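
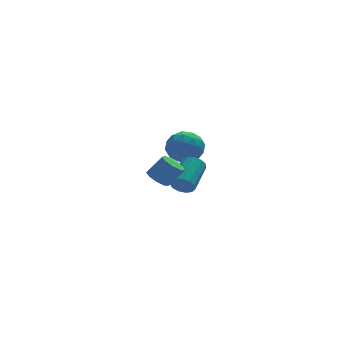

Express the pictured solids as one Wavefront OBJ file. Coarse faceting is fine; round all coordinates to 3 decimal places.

v 0.836 -3.385 2.068
v 1.329 -3.282 1.69
v 2.037 -3.352 2.594
v 1.544 -3.455 2.972
v 1.177 -2.907 1.839
v 1.885 -2.978 2.742
v 0.865 -2.756 2.095
v 1.573 -2.826 2.998
v 0.539 -2.899 2.338
v 1.247 -2.97 3.242
v 0.353 -3.269 2.456
v 1.061 -3.34 3.359
v 0.392 -3.694 2.392
v 1.1 -3.764 3.295
v 0.64 -3.973 2.176
v 1.347 -4.044 3.08
v 0.979 -3.978 1.91
v 1.686 -4.048 2.814
v 1.251 -3.705 1.718
v 1.959 -3.775 2.622
v 3.065 0.638 -0.613
v 3.316 0.245 -0.189
v 4.225 1.59 0.517
v 3.975 1.982 0.093
v 3.535 0.244 -0.468
v 4.445 1.588 0.238
v 3.605 0.367 -0.793
v 4.514 1.712 -0.087
v 3.504 0.577 -1.061
v 4.413 1.921 -0.356
v 3.263 0.805 -1.187
v 4.172 2.15 -0.481
v 2.96 0.981 -1.13
v 3.869 2.326 -0.425
v 2.69 1.047 -0.91
v 3.599 2.392 -0.204
v 2.539 0.984 -0.594
v 3.449 2.328 0.111
v 2.556 0.81 -0.285
v 3.465 2.155 0.421
v 2.734 0.582 -0.08
v 3.643 1.927 0.626
v 3.017 0.371 -0.044
v 3.927 1.716 0.662
v 4.188 3.219 1.613
v 4.706 2.569 1.022
v 2.794 2.831 0.818
v 3.312 2.181 0.227
v 3.179 1.975 1.217
v 4.04 2.214 1.708
v 3.46 3.186 0.132
v 4.321 3.425 0.623
v 4.256 2.548 0.107
v 4.082 1.8 0.777
v 3.418 3.6 1.063
v 3.244 2.852 1.733
v 4.569 2.928 1.387
v 2.931 2.472 0.453
v 2.852 2.351 1.035
v 3.157 1.969 0.687
v 4.178 2.72 1.79
v 4.482 2.338 1.443
v 3.584 1.988 1.558
v 3.018 3.062 0.397
v 3.322 2.68 0.05
v 4.343 3.431 1.153
v 4.648 3.049 0.805
v 3.916 3.412 0.282
v 4.609 2.534 0.502
v 3.79 2.306 0.035
v 3.877 2.896 -0.021
v 4.383 3.037 0.267
v 4.507 2.094 0.896
v 3.688 1.866 0.429
v 3.609 1.745 1.011
v 4.115 1.886 1.299
v 4.243 2.082 0.358
v 3.812 3.534 1.411
v 2.993 3.306 0.944
v 3.385 3.514 0.541
v 3.891 3.655 0.829
v 3.71 3.094 1.805
v 2.891 2.866 1.338
v 3.117 2.363 1.573
v 3.623 2.504 1.861
v 3.257 3.318 1.482
f 2 1 5
f 2 5 3
f 3 5 6
f 3 6 4
f 5 1 7
f 5 7 6
f 6 7 8
f 6 8 4
f 7 1 9
f 7 9 8
f 8 9 10
f 8 10 4
f 9 1 11
f 9 11 10
f 10 11 12
f 10 12 4
f 11 1 13
f 11 13 12
f 12 13 14
f 12 14 4
f 13 1 15
f 13 15 14
f 14 15 16
f 14 16 4
f 15 1 17
f 15 17 16
f 16 17 18
f 16 18 4
f 17 1 19
f 17 19 18
f 18 19 20
f 18 20 4
f 19 1 2
f 19 2 20
f 20 2 3
f 20 3 4
f 22 21 25
f 22 25 23
f 23 25 26
f 23 26 24
f 25 21 27
f 25 27 26
f 26 27 28
f 26 28 24
f 27 21 29
f 27 29 28
f 28 29 30
f 28 30 24
f 29 21 31
f 29 31 30
f 30 31 32
f 30 32 24
f 31 21 33
f 31 33 32
f 32 33 34
f 32 34 24
f 33 21 35
f 33 35 34
f 34 35 36
f 34 36 24
f 35 21 37
f 35 37 36
f 36 37 38
f 36 38 24
f 37 21 39
f 37 39 38
f 38 39 40
f 38 40 24
f 39 21 41
f 39 41 40
f 40 41 42
f 40 42 24
f 41 21 43
f 41 43 42
f 42 43 44
f 42 44 24
f 43 21 22
f 43 22 44
f 44 22 23
f 44 23 24
f 45 82 61
f 82 56 85
f 61 85 50
f 82 85 61
f 45 61 57
f 61 50 62
f 57 62 46
f 61 62 57
f 45 57 66
f 57 46 67
f 66 67 52
f 57 67 66
f 45 66 78
f 66 52 81
f 78 81 55
f 66 81 78
f 45 78 82
f 78 55 86
f 82 86 56
f 78 86 82
f 46 62 73
f 62 50 76
f 73 76 54
f 62 76 73
f 50 85 63
f 85 56 84
f 63 84 49
f 85 84 63
f 56 86 83
f 86 55 79
f 83 79 47
f 86 79 83
f 55 81 80
f 81 52 68
f 80 68 51
f 81 68 80
f 52 67 72
f 67 46 69
f 72 69 53
f 67 69 72
f 48 74 60
f 74 54 75
f 60 75 49
f 74 75 60
f 48 60 58
f 60 49 59
f 58 59 47
f 60 59 58
f 48 58 65
f 58 47 64
f 65 64 51
f 58 64 65
f 48 65 70
f 65 51 71
f 70 71 53
f 65 71 70
f 48 70 74
f 70 53 77
f 74 77 54
f 70 77 74
f 49 75 63
f 75 54 76
f 63 76 50
f 75 76 63
f 47 59 83
f 59 49 84
f 83 84 56
f 59 84 83
f 51 64 80
f 64 47 79
f 80 79 55
f 64 79 80
f 53 71 72
f 71 51 68
f 72 68 52
f 71 68 72
f 54 77 73
f 77 53 69
f 73 69 46
f 77 69 73



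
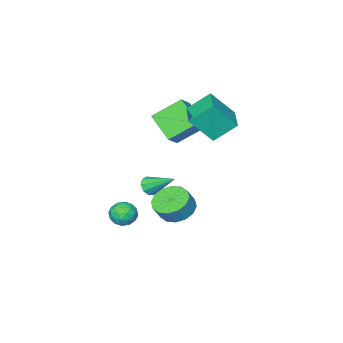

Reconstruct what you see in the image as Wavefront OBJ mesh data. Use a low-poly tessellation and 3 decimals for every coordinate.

v 3.117 3.015 -0.401
v 4.008 2.627 -0.916
v 4.574 2.676 0.026
v 3.683 3.065 0.541
v 4.044 3.193 -0.967
v 4.609 3.242 -0.025
v 3.831 3.711 -0.866
v 4.397 3.761 0.076
v 3.427 4.043 -0.641
v 3.992 4.093 0.302
v 2.94 4.1 -0.351
v 3.505 4.149 0.591
v 2.5 3.866 -0.075
v 3.066 3.915 0.867
v 2.226 3.404 0.114
v 2.792 3.453 1.056
v 2.191 2.838 0.165
v 2.756 2.887 1.107
v 2.403 2.319 0.064
v 2.969 2.369 1.006
v 2.808 1.987 -0.162
v 3.373 2.037 0.781
v 3.295 1.931 -0.451
v 3.86 1.98 0.491
v 3.734 2.165 -0.727
v 4.3 2.214 0.215
v 1.789 -1.031 -1.049
v 2.386 -1.053 -0.725
v 1.251 0.551 0.049
v 2.419 -0.781 -1.101
v 2.157 -0.626 -1.452
v 1.723 -0.661 -1.615
v 1.319 -0.869 -1.513
v 1.136 -1.153 -1.194
v 1.257 -1.38 -0.807
v 1.628 -1.444 -0.533
v 2.074 -1.315 -0.501
v -3.062 -1.399 1.792
v -4.165 -0.579 2.985
v -1.921 0.145 1.786
v -3.023 0.965 2.979
v -1.937 -2.225 3.401
v -3.039 -1.405 4.594
v -0.795 -0.681 3.395
v -1.898 0.139 4.588
v 3.159 -1.849 -4.184
v 3.609 -1.986 -3.424
v 1.951 -2.334 -3.556
v 2.401 -2.471 -2.796
v 2.249 -1.638 -3.081
v 2.996 -1.338 -3.469
v 2.564 -2.982 -3.511
v 3.311 -2.682 -3.899
v 3.242 -2.687 -3.008
v 3.047 -1.856 -2.742
v 2.513 -2.464 -4.238
v 2.318 -1.633 -3.972
v 3.491 -1.875 -3.859
v 2.069 -2.445 -3.121
v 1.98 -1.955 -3.288
v 2.245 -2.036 -2.841
v 3.13 -1.494 -3.886
v 3.394 -1.575 -3.439
v 2.595 -1.37 -3.237
v 2.166 -2.745 -3.541
v 2.43 -2.826 -3.094
v 3.315 -2.284 -4.139
v 3.58 -2.365 -3.692
v 2.965 -2.95 -3.743
v 3.539 -2.368 -3.168
v 2.828 -2.653 -2.799
v 2.924 -2.953 -3.219
v 3.364 -2.777 -3.448
v 3.424 -1.879 -3.012
v 2.714 -2.164 -2.643
v 2.625 -1.674 -2.81
v 3.064 -1.498 -3.038
v 3.208 -2.291 -2.767
v 2.846 -2.156 -4.337
v 2.136 -2.441 -3.968
v 2.496 -2.822 -3.942
v 2.935 -2.646 -4.17
v 2.732 -1.667 -4.181
v 2.021 -1.952 -3.812
v 2.196 -1.543 -3.532
v 2.636 -1.367 -3.761
v 2.352 -2.029 -4.213
v -3.789 -2.527 1.142
v -3.983 -4.313 2.267
v -2.775 -2.101 1.992
v -2.969 -3.887 3.117
v -2.311 -3.493 -0.137
v -2.505 -5.279 0.988
v -1.297 -3.067 0.713
v -1.491 -4.853 1.838
f 2 1 5
f 2 5 3
f 3 5 6
f 3 6 4
f 5 1 7
f 5 7 6
f 6 7 8
f 6 8 4
f 7 1 9
f 7 9 8
f 8 9 10
f 8 10 4
f 9 1 11
f 9 11 10
f 10 11 12
f 10 12 4
f 11 1 13
f 11 13 12
f 12 13 14
f 12 14 4
f 13 1 15
f 13 15 14
f 14 15 16
f 14 16 4
f 15 1 17
f 15 17 16
f 16 17 18
f 16 18 4
f 17 1 19
f 17 19 18
f 18 19 20
f 18 20 4
f 19 1 21
f 19 21 20
f 20 21 22
f 20 22 4
f 21 1 23
f 21 23 22
f 22 23 24
f 22 24 4
f 23 1 25
f 23 25 24
f 24 25 26
f 24 26 4
f 25 1 2
f 25 2 26
f 26 2 3
f 26 3 4
f 28 27 30
f 28 30 29
f 30 27 31
f 30 31 29
f 31 27 32
f 31 32 29
f 32 27 33
f 32 33 29
f 33 27 34
f 33 34 29
f 34 27 35
f 34 35 29
f 35 27 36
f 35 36 29
f 36 27 37
f 36 37 29
f 37 27 28
f 37 28 29
f 39 41 38
f 42 39 38
f 38 41 40
f 40 42 38
f 39 45 41
f 43 39 42
f 43 45 39
f 41 45 40
f 44 42 40
f 40 45 44
f 44 43 42
f 45 43 44
f 46 83 62
f 83 57 86
f 62 86 51
f 83 86 62
f 46 62 58
f 62 51 63
f 58 63 47
f 62 63 58
f 46 58 67
f 58 47 68
f 67 68 53
f 58 68 67
f 46 67 79
f 67 53 82
f 79 82 56
f 67 82 79
f 46 79 83
f 79 56 87
f 83 87 57
f 79 87 83
f 47 63 74
f 63 51 77
f 74 77 55
f 63 77 74
f 51 86 64
f 86 57 85
f 64 85 50
f 86 85 64
f 57 87 84
f 87 56 80
f 84 80 48
f 87 80 84
f 56 82 81
f 82 53 69
f 81 69 52
f 82 69 81
f 53 68 73
f 68 47 70
f 73 70 54
f 68 70 73
f 49 75 61
f 75 55 76
f 61 76 50
f 75 76 61
f 49 61 59
f 61 50 60
f 59 60 48
f 61 60 59
f 49 59 66
f 59 48 65
f 66 65 52
f 59 65 66
f 49 66 71
f 66 52 72
f 71 72 54
f 66 72 71
f 49 71 75
f 71 54 78
f 75 78 55
f 71 78 75
f 50 76 64
f 76 55 77
f 64 77 51
f 76 77 64
f 48 60 84
f 60 50 85
f 84 85 57
f 60 85 84
f 52 65 81
f 65 48 80
f 81 80 56
f 65 80 81
f 54 72 73
f 72 52 69
f 73 69 53
f 72 69 73
f 55 78 74
f 78 54 70
f 74 70 47
f 78 70 74
f 89 91 88
f 92 89 88
f 88 91 90
f 90 92 88
f 89 95 91
f 93 89 92
f 93 95 89
f 91 95 90
f 94 92 90
f 90 95 94
f 94 93 92
f 95 93 94



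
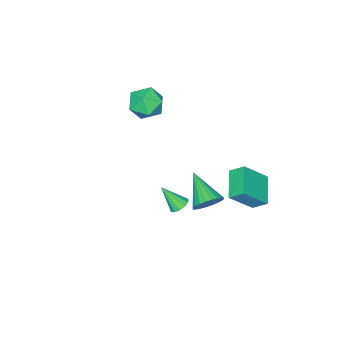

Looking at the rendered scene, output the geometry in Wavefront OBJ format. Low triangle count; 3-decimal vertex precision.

v -1.79 -1.512 2.559
v -0.842 -1.519 3.084
v -2.178 -3.081 3.236
v -1.23 -3.088 3.761
v -2.008 -2.394 4.057
v -1.768 -1.425 3.638
v -1.252 -3.175 2.682
v -1.012 -2.206 2.263
v -0.51 -2.547 3.16
v -0.977 -2.065 4.009
v -2.043 -2.535 2.311
v -2.51 -2.053 3.16
v -3.158 1.932 -1.069
v -3.451 2.674 -0.448
v -4.329 2.576 -2.391
v -4.622 3.318 -1.771
v -1.858 2.982 -1.709
v -2.151 3.724 -1.089
v -3.029 3.626 -3.032
v -3.322 4.368 -2.411
v 3.334 4.151 2.407
v 3.83 4.064 2.186
v 3.686 3.309 3.533
v 3.857 4.315 2.366
v 3.718 4.514 2.558
v 3.457 4.598 2.703
v 3.157 4.54 2.754
v 2.913 4.359 2.694
v 2.802 4.111 2.544
v 2.861 3.877 2.35
v 3.069 3.729 2.174
v 3.361 3.716 2.072
v 3.645 3.841 2.077
v 0.297 3.429 -0.268
v 0.931 2.951 -0.57
v -0.397 1.851 0.768
v 1.068 3.073 -0.294
v 1.087 3.248 -0.013
v 0.986 3.452 0.229
v 0.78 3.651 0.395
v 0.5 3.817 0.46
v 0.19 3.924 0.415
v -0.105 3.955 0.266
v -0.338 3.906 0.035
v -0.475 3.785 -0.242
v -0.494 3.609 -0.522
v -0.393 3.406 -0.764
v -0.187 3.206 -0.93
v 0.093 3.04 -0.996
v 0.404 2.934 -0.95
v 0.698 2.902 -0.801
f 1 12 6
f 1 6 2
f 1 2 8
f 1 8 11
f 1 11 12
f 2 6 10
f 6 12 5
f 12 11 3
f 11 8 7
f 8 2 9
f 4 10 5
f 4 5 3
f 4 3 7
f 4 7 9
f 4 9 10
f 5 10 6
f 3 5 12
f 7 3 11
f 9 7 8
f 10 9 2
f 14 16 13
f 17 14 13
f 13 16 15
f 15 17 13
f 14 20 16
f 18 14 17
f 18 20 14
f 16 20 15
f 19 17 15
f 15 20 19
f 19 18 17
f 20 18 19
f 22 21 24
f 22 24 23
f 24 21 25
f 24 25 23
f 25 21 26
f 25 26 23
f 26 21 27
f 26 27 23
f 27 21 28
f 27 28 23
f 28 21 29
f 28 29 23
f 29 21 30
f 29 30 23
f 30 21 31
f 30 31 23
f 31 21 32
f 31 32 23
f 32 21 33
f 32 33 23
f 33 21 22
f 33 22 23
f 35 34 37
f 35 37 36
f 37 34 38
f 37 38 36
f 38 34 39
f 38 39 36
f 39 34 40
f 39 40 36
f 40 34 41
f 40 41 36
f 41 34 42
f 41 42 36
f 42 34 43
f 42 43 36
f 43 34 44
f 43 44 36
f 44 34 45
f 44 45 36
f 45 34 46
f 45 46 36
f 46 34 47
f 46 47 36
f 47 34 48
f 47 48 36
f 48 34 49
f 48 49 36
f 49 34 50
f 49 50 36
f 50 34 51
f 50 51 36
f 51 34 35
f 51 35 36



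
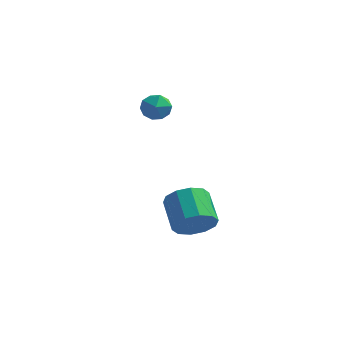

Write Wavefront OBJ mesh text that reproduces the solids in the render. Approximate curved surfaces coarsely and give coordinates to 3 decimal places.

v 0.443 0.147 1.107
v 1.043 -0.044 0.987
v 0.317 -0.656 1.753
v 0.917 -0.847 1.633
v 0.812 -0.308 1.964
v 0.89 0.188 1.565
v 0.47 -0.888 1.175
v 0.548 -0.392 0.776
v 1.06 -0.684 1.029
v 1.272 -0.325 1.517
v 0.088 -0.375 1.223
v 0.3 -0.016 1.711
v 2.941 -2.085 -2.976
v 3.422 -1.492 -3.216
v 2.679 -0.602 -2.504
v 2.199 -1.195 -2.264
v 3.055 -1.535 -3.545
v 2.313 -0.645 -2.833
v 2.645 -1.787 -3.657
v 1.903 -0.898 -2.945
v 2.348 -2.154 -3.508
v 1.606 -1.264 -2.797
v 2.278 -2.494 -3.157
v 1.535 -1.604 -2.445
v 2.461 -2.678 -2.736
v 1.718 -1.788 -2.024
v 2.827 -2.635 -2.407
v 2.085 -1.745 -1.695
v 3.237 -2.382 -2.295
v 2.495 -1.493 -1.583
v 3.534 -2.016 -2.443
v 2.792 -1.126 -1.732
v 3.605 -1.676 -2.795
v 2.862 -0.786 -2.083
f 1 12 6
f 1 6 2
f 1 2 8
f 1 8 11
f 1 11 12
f 2 6 10
f 6 12 5
f 12 11 3
f 11 8 7
f 8 2 9
f 4 10 5
f 4 5 3
f 4 3 7
f 4 7 9
f 4 9 10
f 5 10 6
f 3 5 12
f 7 3 11
f 9 7 8
f 10 9 2
f 14 13 17
f 14 17 15
f 15 17 18
f 15 18 16
f 17 13 19
f 17 19 18
f 18 19 20
f 18 20 16
f 19 13 21
f 19 21 20
f 20 21 22
f 20 22 16
f 21 13 23
f 21 23 22
f 22 23 24
f 22 24 16
f 23 13 25
f 23 25 24
f 24 25 26
f 24 26 16
f 25 13 27
f 25 27 26
f 26 27 28
f 26 28 16
f 27 13 29
f 27 29 28
f 28 29 30
f 28 30 16
f 29 13 31
f 29 31 30
f 30 31 32
f 30 32 16
f 31 13 33
f 31 33 32
f 32 33 34
f 32 34 16
f 33 13 14
f 33 14 34
f 34 14 15
f 34 15 16



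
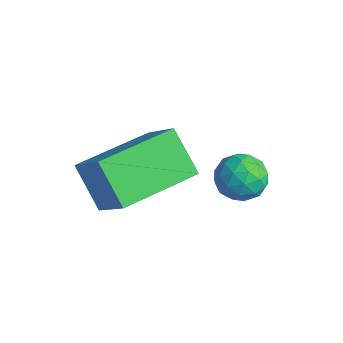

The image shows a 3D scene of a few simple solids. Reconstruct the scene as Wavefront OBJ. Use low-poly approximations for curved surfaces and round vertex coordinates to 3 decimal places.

v 1.993 3.785 -3.462
v 2.505 3.469 -3.116
v 1.275 2.991 -3.124
v 1.787 2.675 -2.778
v 1.547 3.288 -2.559
v 1.991 3.779 -2.768
v 1.789 2.681 -3.472
v 2.233 3.172 -3.681
v 2.379 2.787 -3.123
v 2.23 3.162 -2.558
v 1.55 3.298 -3.682
v 1.401 3.673 -3.117
v 2.312 3.697 -3.318
v 1.468 2.763 -2.922
v 1.327 3.123 -2.793
v 1.628 2.938 -2.589
v 2.01 3.879 -3.114
v 2.311 3.693 -2.911
v 1.748 3.587 -2.583
v 1.469 2.767 -3.329
v 1.77 2.581 -3.126
v 2.152 3.522 -3.651
v 2.453 3.337 -3.447
v 2.032 2.873 -3.657
v 2.539 3.11 -3.119
v 2.117 2.643 -2.921
v 2.118 2.647 -3.329
v 2.379 2.936 -3.451
v 2.451 3.33 -2.788
v 2.029 2.863 -2.589
v 1.888 3.224 -2.46
v 2.149 3.512 -2.583
v 2.377 2.929 -2.791
v 1.751 3.597 -3.651
v 1.329 3.13 -3.452
v 1.631 2.948 -3.657
v 1.892 3.236 -3.78
v 1.663 3.817 -3.319
v 1.241 3.35 -3.121
v 1.401 3.524 -2.789
v 1.662 3.813 -2.911
v 1.403 3.531 -3.449
v 0.594 0.077 -3.495
v -0.375 0.09 -2.556
v 0.684 2.134 -3.432
v -0.286 2.147 -2.492
v 1.706 -0.007 -2.348
v 0.736 0.006 -1.408
v 1.795 2.05 -2.284
v 0.826 2.063 -1.345
f 1 38 17
f 38 12 41
f 17 41 6
f 38 41 17
f 1 17 13
f 17 6 18
f 13 18 2
f 17 18 13
f 1 13 22
f 13 2 23
f 22 23 8
f 13 23 22
f 1 22 34
f 22 8 37
f 34 37 11
f 22 37 34
f 1 34 38
f 34 11 42
f 38 42 12
f 34 42 38
f 2 18 29
f 18 6 32
f 29 32 10
f 18 32 29
f 6 41 19
f 41 12 40
f 19 40 5
f 41 40 19
f 12 42 39
f 42 11 35
f 39 35 3
f 42 35 39
f 11 37 36
f 37 8 24
f 36 24 7
f 37 24 36
f 8 23 28
f 23 2 25
f 28 25 9
f 23 25 28
f 4 30 16
f 30 10 31
f 16 31 5
f 30 31 16
f 4 16 14
f 16 5 15
f 14 15 3
f 16 15 14
f 4 14 21
f 14 3 20
f 21 20 7
f 14 20 21
f 4 21 26
f 21 7 27
f 26 27 9
f 21 27 26
f 4 26 30
f 26 9 33
f 30 33 10
f 26 33 30
f 5 31 19
f 31 10 32
f 19 32 6
f 31 32 19
f 3 15 39
f 15 5 40
f 39 40 12
f 15 40 39
f 7 20 36
f 20 3 35
f 36 35 11
f 20 35 36
f 9 27 28
f 27 7 24
f 28 24 8
f 27 24 28
f 10 33 29
f 33 9 25
f 29 25 2
f 33 25 29
f 44 46 43
f 47 44 43
f 43 46 45
f 45 47 43
f 44 50 46
f 48 44 47
f 48 50 44
f 46 50 45
f 49 47 45
f 45 50 49
f 49 48 47
f 50 48 49



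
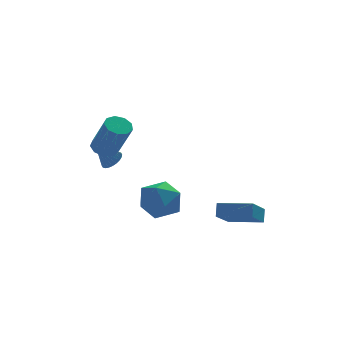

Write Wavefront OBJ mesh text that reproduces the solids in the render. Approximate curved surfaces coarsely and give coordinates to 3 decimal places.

v -3.202 1.82 -1.668
v -2.737 1.923 -1.241
v -3.838 2.72 -1.192
v -2.665 2.072 -1.428
v -2.676 2.183 -1.652
v -2.766 2.239 -1.878
v -2.923 2.23 -2.072
v -3.123 2.16 -2.204
v -3.334 2.037 -2.255
v -3.526 1.882 -2.217
v -3.668 1.717 -2.095
v -3.739 1.568 -1.908
v -3.729 1.457 -1.684
v -3.639 1.401 -1.458
v -3.482 1.409 -1.264
v -3.282 1.48 -1.131
v -3.071 1.603 -1.08
v -2.879 1.758 -1.119
v -1.018 -0.941 -2.147
v -0.341 -0.969 -3.161
v -2.399 -2.031 -3.039
v -1.722 -2.059 -4.053
v -1.354 -2.659 -3.057
v -0.5 -1.985 -2.506
v -2.24 -1.015 -3.694
v -1.386 -0.341 -3.143
v -1.096 -1.014 -4.117
v -0.548 -2.031 -3.724
v -2.192 -0.969 -2.476
v -1.644 -1.986 -2.083
v 1.836 -1.876 -4.644
v 0.942 -3.338 -3.575
v 1.966 -1.457 -3.963
v 1.071 -2.919 -2.894
v 3.389 -2.681 -4.446
v 2.494 -4.143 -3.377
v 3.518 -2.262 -3.765
v 2.624 -3.724 -2.696
v -3.774 0.253 -0.164
v -3.111 0.53 -0.205
v -2.563 -0.516 1.603
v -3.226 -0.793 1.644
v -3.402 0.829 0.056
v -2.854 -0.217 1.865
v -3.867 0.858 0.214
v -3.319 -0.188 2.023
v -4.289 0.605 0.195
v -3.741 -0.441 2.004
v -4.47 0.187 0.008
v -3.922 -0.859 1.817
v -4.325 -0.2 -0.26
v -3.777 -1.247 1.549
v -3.922 -0.375 -0.483
v -3.374 -1.422 1.326
v -3.45 -0.256 -0.557
v -2.902 -1.302 1.252
v -3.13 0.101 -0.447
v -2.582 -0.945 1.361
f 2 1 4
f 2 4 3
f 4 1 5
f 4 5 3
f 5 1 6
f 5 6 3
f 6 1 7
f 6 7 3
f 7 1 8
f 7 8 3
f 8 1 9
f 8 9 3
f 9 1 10
f 9 10 3
f 10 1 11
f 10 11 3
f 11 1 12
f 11 12 3
f 12 1 13
f 12 13 3
f 13 1 14
f 13 14 3
f 14 1 15
f 14 15 3
f 15 1 16
f 15 16 3
f 16 1 17
f 16 17 3
f 17 1 18
f 17 18 3
f 18 1 2
f 18 2 3
f 19 30 24
f 19 24 20
f 19 20 26
f 19 26 29
f 19 29 30
f 20 24 28
f 24 30 23
f 30 29 21
f 29 26 25
f 26 20 27
f 22 28 23
f 22 23 21
f 22 21 25
f 22 25 27
f 22 27 28
f 23 28 24
f 21 23 30
f 25 21 29
f 27 25 26
f 28 27 20
f 32 34 31
f 35 32 31
f 31 34 33
f 33 35 31
f 32 38 34
f 36 32 35
f 36 38 32
f 34 38 33
f 37 35 33
f 33 38 37
f 37 36 35
f 38 36 37
f 40 39 43
f 40 43 41
f 41 43 44
f 41 44 42
f 43 39 45
f 43 45 44
f 44 45 46
f 44 46 42
f 45 39 47
f 45 47 46
f 46 47 48
f 46 48 42
f 47 39 49
f 47 49 48
f 48 49 50
f 48 50 42
f 49 39 51
f 49 51 50
f 50 51 52
f 50 52 42
f 51 39 53
f 51 53 52
f 52 53 54
f 52 54 42
f 53 39 55
f 53 55 54
f 54 55 56
f 54 56 42
f 55 39 57
f 55 57 56
f 56 57 58
f 56 58 42
f 57 39 40
f 57 40 58
f 58 40 41
f 58 41 42



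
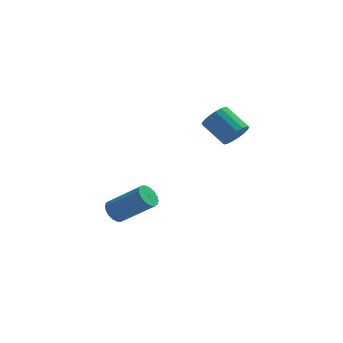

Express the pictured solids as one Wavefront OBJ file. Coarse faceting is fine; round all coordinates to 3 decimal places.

v 2.422 -4.235 1.954
v 2.9 -3.968 2.286
v 2.056 -3.318 2.978
v 1.578 -3.585 2.646
v 2.856 -3.776 2.052
v 2.013 -3.125 2.744
v 2.713 -3.688 1.795
v 1.87 -3.038 2.487
v 2.504 -3.726 1.575
v 1.66 -3.075 2.267
v 2.275 -3.88 1.442
v 1.432 -3.23 2.134
v 2.08 -4.116 1.426
v 1.237 -3.466 2.118
v 1.964 -4.379 1.531
v 1.12 -3.729 2.223
v 1.952 -4.609 1.733
v 1.108 -3.959 2.425
v 2.048 -4.754 1.985
v 1.204 -4.103 2.677
v 2.229 -4.779 2.231
v 1.386 -4.129 2.923
v 2.455 -4.68 2.413
v 1.612 -4.03 3.105
v 2.673 -4.479 2.49
v 1.83 -3.829 3.182
v 2.833 -4.222 2.444
v 1.99 -3.572 3.136
v -2.275 -3.564 -2.799
v -1.912 -3.385 -3.187
v -0.563 -3.696 -2.068
v -0.925 -3.876 -1.681
v -1.967 -3.177 -3.062
v -0.618 -3.488 -1.943
v -2.084 -3.045 -2.885
v -0.734 -3.356 -1.767
v -2.238 -3.016 -2.691
v -0.888 -3.327 -1.573
v -2.399 -3.096 -2.519
v -1.05 -3.407 -1.4
v -2.536 -3.268 -2.402
v -1.186 -3.58 -1.283
v -2.621 -3.5 -2.364
v -1.271 -3.811 -1.245
v -2.637 -3.744 -2.412
v -1.288 -4.055 -1.293
v -2.582 -3.952 -2.537
v -1.233 -4.263 -1.418
v -2.466 -4.084 -2.713
v -1.116 -4.395 -1.595
v -2.312 -4.113 -2.907
v -0.962 -4.424 -1.789
v -2.15 -4.033 -3.08
v -0.801 -4.344 -1.961
v -2.014 -3.86 -3.197
v -0.664 -4.172 -2.078
v -1.929 -3.629 -3.235
v -0.579 -3.94 -2.116
f 2 1 5
f 2 5 3
f 3 5 6
f 3 6 4
f 5 1 7
f 5 7 6
f 6 7 8
f 6 8 4
f 7 1 9
f 7 9 8
f 8 9 10
f 8 10 4
f 9 1 11
f 9 11 10
f 10 11 12
f 10 12 4
f 11 1 13
f 11 13 12
f 12 13 14
f 12 14 4
f 13 1 15
f 13 15 14
f 14 15 16
f 14 16 4
f 15 1 17
f 15 17 16
f 16 17 18
f 16 18 4
f 17 1 19
f 17 19 18
f 18 19 20
f 18 20 4
f 19 1 21
f 19 21 20
f 20 21 22
f 20 22 4
f 21 1 23
f 21 23 22
f 22 23 24
f 22 24 4
f 23 1 25
f 23 25 24
f 24 25 26
f 24 26 4
f 25 1 27
f 25 27 26
f 26 27 28
f 26 28 4
f 27 1 2
f 27 2 28
f 28 2 3
f 28 3 4
f 30 29 33
f 30 33 31
f 31 33 34
f 31 34 32
f 33 29 35
f 33 35 34
f 34 35 36
f 34 36 32
f 35 29 37
f 35 37 36
f 36 37 38
f 36 38 32
f 37 29 39
f 37 39 38
f 38 39 40
f 38 40 32
f 39 29 41
f 39 41 40
f 40 41 42
f 40 42 32
f 41 29 43
f 41 43 42
f 42 43 44
f 42 44 32
f 43 29 45
f 43 45 44
f 44 45 46
f 44 46 32
f 45 29 47
f 45 47 46
f 46 47 48
f 46 48 32
f 47 29 49
f 47 49 48
f 48 49 50
f 48 50 32
f 49 29 51
f 49 51 50
f 50 51 52
f 50 52 32
f 51 29 53
f 51 53 52
f 52 53 54
f 52 54 32
f 53 29 55
f 53 55 54
f 54 55 56
f 54 56 32
f 55 29 57
f 55 57 56
f 56 57 58
f 56 58 32
f 57 29 30
f 57 30 58
f 58 30 31
f 58 31 32



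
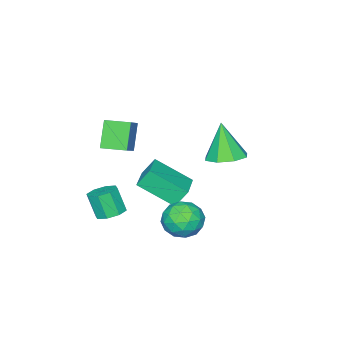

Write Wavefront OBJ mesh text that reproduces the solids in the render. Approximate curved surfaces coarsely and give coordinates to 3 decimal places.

v -2.662 2.717 2.959
v -1.723 2.936 3.185
v -2.978 2.163 4.801
v -2.19 3.525 3.282
v -2.933 3.64 3.19
v -3.517 3.215 2.962
v -3.601 2.498 2.732
v -3.134 1.909 2.635
v -2.391 1.793 2.728
v -1.807 2.218 2.956
v -1.582 -3.265 1.588
v -2.351 -3.667 2.897
v -2.131 -2.153 1.608
v -2.9 -2.555 2.917
v -0.5 -2.745 2.383
v -1.269 -3.147 3.692
v -1.049 -1.633 2.403
v -1.818 -2.035 3.712
v -4.581 -1.448 -2.374
v -3.825 -3.114 -1.225
v -5.043 -1.032 -1.467
v -4.288 -2.698 -0.318
v -3.132 -0.562 -2.042
v -2.377 -2.228 -0.893
v -3.595 -0.146 -1.135
v -2.839 -1.812 0.014
v -1.106 -2.689 -2.36
v -0.438 -2.345 -2.191
v -0.466 -2.908 -0.931
v -1.134 -3.251 -1.1
v -0.904 -2.012 -2.053
v -0.932 -2.575 -0.793
v -1.488 -2.075 -2.094
v -1.517 -2.638 -0.835
v -1.848 -2.498 -2.292
v -1.877 -3.061 -1.032
v -1.774 -3.032 -2.529
v -1.802 -3.595 -1.269
v -1.308 -3.365 -2.667
v -1.336 -3.928 -1.407
v -0.723 -3.302 -2.625
v -0.752 -3.865 -1.366
v -0.363 -2.879 -2.428
v -0.392 -3.442 -1.168
v -2.326 1.37 -1.948
v -1.784 2.137 -1.453
v -1.376 0.183 -1.147
v -0.834 0.95 -0.652
v -1.853 0.776 -0.406
v -2.44 1.51 -0.902
v -0.72 0.81 -1.698
v -1.307 1.544 -2.194
v -0.792 1.791 -1.299
v -1.492 1.77 -0.5
v -1.668 0.55 -2.1
v -2.368 0.529 -1.301
v -2.138 1.858 -1.771
v -1.022 0.462 -0.829
v -1.621 0.36 -0.685
v -1.302 0.811 -0.394
v -2.524 1.489 -1.447
v -2.205 1.94 -1.156
v -2.246 1.14 -0.541
v -0.955 0.38 -1.444
v -0.636 0.831 -1.153
v -1.858 1.509 -2.206
v -1.539 1.96 -1.915
v -0.914 1.18 -2.059
v -1.236 2.106 -1.389
v -0.678 1.408 -0.918
v -0.611 1.325 -1.533
v -0.956 1.757 -1.824
v -1.648 2.093 -0.92
v -1.09 1.395 -0.449
v -1.688 1.293 -0.305
v -2.033 1.724 -0.596
v -1.065 1.89 -0.829
v -2.07 0.925 -2.151
v -1.512 0.227 -1.68
v -1.127 0.596 -2.004
v -1.472 1.027 -2.295
v -2.482 0.912 -1.682
v -1.924 0.214 -1.211
v -2.204 0.563 -0.776
v -2.549 0.995 -1.067
v -2.095 0.43 -1.771
f 2 1 4
f 2 4 3
f 4 1 5
f 4 5 3
f 5 1 6
f 5 6 3
f 6 1 7
f 6 7 3
f 7 1 8
f 7 8 3
f 8 1 9
f 8 9 3
f 9 1 10
f 9 10 3
f 10 1 2
f 10 2 3
f 12 14 11
f 15 12 11
f 11 14 13
f 13 15 11
f 12 18 14
f 16 12 15
f 16 18 12
f 14 18 13
f 17 15 13
f 13 18 17
f 17 16 15
f 18 16 17
f 20 22 19
f 23 20 19
f 19 22 21
f 21 23 19
f 20 26 22
f 24 20 23
f 24 26 20
f 22 26 21
f 25 23 21
f 21 26 25
f 25 24 23
f 26 24 25
f 28 27 31
f 28 31 29
f 29 31 32
f 29 32 30
f 31 27 33
f 31 33 32
f 32 33 34
f 32 34 30
f 33 27 35
f 33 35 34
f 34 35 36
f 34 36 30
f 35 27 37
f 35 37 36
f 36 37 38
f 36 38 30
f 37 27 39
f 37 39 38
f 38 39 40
f 38 40 30
f 39 27 41
f 39 41 40
f 40 41 42
f 40 42 30
f 41 27 43
f 41 43 42
f 42 43 44
f 42 44 30
f 43 27 28
f 43 28 44
f 44 28 29
f 44 29 30
f 45 82 61
f 82 56 85
f 61 85 50
f 82 85 61
f 45 61 57
f 61 50 62
f 57 62 46
f 61 62 57
f 45 57 66
f 57 46 67
f 66 67 52
f 57 67 66
f 45 66 78
f 66 52 81
f 78 81 55
f 66 81 78
f 45 78 82
f 78 55 86
f 82 86 56
f 78 86 82
f 46 62 73
f 62 50 76
f 73 76 54
f 62 76 73
f 50 85 63
f 85 56 84
f 63 84 49
f 85 84 63
f 56 86 83
f 86 55 79
f 83 79 47
f 86 79 83
f 55 81 80
f 81 52 68
f 80 68 51
f 81 68 80
f 52 67 72
f 67 46 69
f 72 69 53
f 67 69 72
f 48 74 60
f 74 54 75
f 60 75 49
f 74 75 60
f 48 60 58
f 60 49 59
f 58 59 47
f 60 59 58
f 48 58 65
f 58 47 64
f 65 64 51
f 58 64 65
f 48 65 70
f 65 51 71
f 70 71 53
f 65 71 70
f 48 70 74
f 70 53 77
f 74 77 54
f 70 77 74
f 49 75 63
f 75 54 76
f 63 76 50
f 75 76 63
f 47 59 83
f 59 49 84
f 83 84 56
f 59 84 83
f 51 64 80
f 64 47 79
f 80 79 55
f 64 79 80
f 53 71 72
f 71 51 68
f 72 68 52
f 71 68 72
f 54 77 73
f 77 53 69
f 73 69 46
f 77 69 73



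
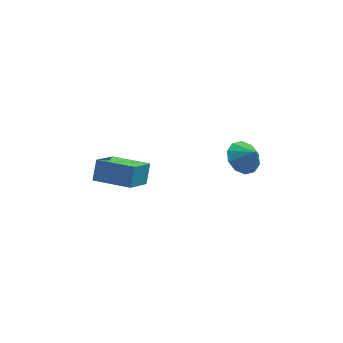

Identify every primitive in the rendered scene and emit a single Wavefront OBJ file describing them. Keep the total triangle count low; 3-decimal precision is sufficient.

v -3.464 -2.739 0.967
v -3.255 -2.087 1.802
v -2.713 -1.562 -0.138
v -2.504 -0.911 0.698
v -1.816 -3.569 1.202
v -1.607 -2.918 2.038
v -1.065 -2.393 0.098
v -0.856 -1.741 0.933
v 3.291 -2.241 1.631
v 4.023 -1.805 1.374
v 3.809 -2.639 2.429
v 3.743 -1.479 1.718
v 3.29 -1.445 2.029
v 2.838 -1.715 2.188
v 2.559 -2.186 2.134
v 2.56 -2.678 1.888
v 2.84 -3.003 1.545
v 3.293 -3.038 1.234
v 3.745 -2.768 1.075
v 4.024 -2.297 1.129
f 2 4 1
f 5 2 1
f 1 4 3
f 3 5 1
f 2 8 4
f 6 2 5
f 6 8 2
f 4 8 3
f 7 5 3
f 3 8 7
f 7 6 5
f 8 6 7
f 10 9 12
f 10 12 11
f 12 9 13
f 12 13 11
f 13 9 14
f 13 14 11
f 14 9 15
f 14 15 11
f 15 9 16
f 15 16 11
f 16 9 17
f 16 17 11
f 17 9 18
f 17 18 11
f 18 9 19
f 18 19 11
f 19 9 20
f 19 20 11
f 20 9 10
f 20 10 11



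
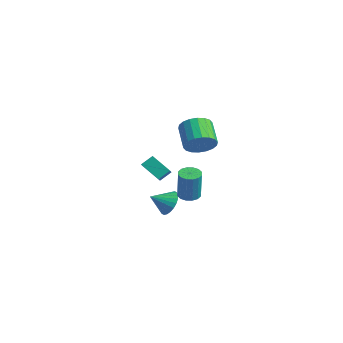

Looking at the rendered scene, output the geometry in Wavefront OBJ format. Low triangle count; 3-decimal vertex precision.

v -0.569 -3.159 -3.942
v 0.106 -2.999 -3.353
v -0.891 -4.241 -3.278
v -0.163 -2.824 -3.199
v -0.493 -2.701 -3.159
v -0.835 -2.648 -3.237
v -1.137 -2.672 -3.423
v -1.352 -2.77 -3.688
v -1.448 -2.928 -3.992
v -1.41 -3.12 -4.288
v -1.244 -3.319 -4.531
v -0.975 -3.493 -4.684
v -0.645 -3.616 -4.725
v -0.303 -3.67 -4.646
v -0.001 -3.645 -4.46
v 0.214 -3.547 -4.195
v 0.31 -3.39 -3.892
v 0.272 -3.197 -3.596
v 2.195 -3.533 -1.943
v 2.672 -3.066 -1.999
v 3.081 -3.259 -0.112
v 2.605 -3.727 -0.057
v 2.383 -2.891 -1.918
v 2.793 -3.084 -0.032
v 2.044 -2.888 -1.844
v 2.454 -3.082 0.042
v 1.746 -3.058 -1.797
v 2.156 -3.252 0.09
v 1.568 -3.356 -1.789
v 1.978 -3.549 0.098
v 1.558 -3.701 -1.822
v 1.968 -3.894 0.064
v 1.719 -4.001 -1.888
v 2.128 -4.194 -0.001
v 2.007 -4.176 -1.968
v 2.417 -4.369 -0.082
v 2.346 -4.178 -2.042
v 2.756 -4.372 -0.156
v 2.644 -4.008 -2.09
v 3.054 -4.202 -0.203
v 2.822 -3.711 -2.098
v 3.232 -3.904 -0.211
v 2.832 -3.366 -2.064
v 3.242 -3.559 -0.178
v -1.263 -3.364 -2.361
v -2.281 -3.903 -1.48
v -1.167 -2.663 -1.821
v -2.185 -3.202 -0.94
v -0.355 -3.998 -1.7
v -1.373 -4.537 -0.819
v -0.259 -3.297 -1.16
v -1.277 -3.836 -0.279
v 4.303 -4.113 2.906
v 4.867 -3.896 3.627
v 3.58 -3.431 4.494
v 3.017 -3.647 3.774
v 4.851 -3.538 3.41
v 3.564 -3.073 4.278
v 4.726 -3.294 3.094
v 3.439 -2.829 3.962
v 4.517 -3.212 2.741
v 3.231 -2.747 3.608
v 4.266 -3.309 2.42
v 2.98 -2.844 3.288
v 4.023 -3.564 2.196
v 2.736 -3.099 3.063
v 3.835 -3.929 2.113
v 2.548 -3.463 2.98
v 3.74 -4.329 2.186
v 2.453 -3.864 3.053
v 3.756 -4.687 2.402
v 2.469 -4.222 3.27
v 3.881 -4.931 2.718
v 2.594 -4.466 3.586
v 4.089 -5.013 3.072
v 2.803 -4.548 3.939
v 4.34 -4.916 3.392
v 3.054 -4.451 4.26
v 4.584 -4.661 3.617
v 3.297 -4.196 4.484
v 4.772 -4.297 3.7
v 3.485 -3.831 4.567
f 2 1 4
f 2 4 3
f 4 1 5
f 4 5 3
f 5 1 6
f 5 6 3
f 6 1 7
f 6 7 3
f 7 1 8
f 7 8 3
f 8 1 9
f 8 9 3
f 9 1 10
f 9 10 3
f 10 1 11
f 10 11 3
f 11 1 12
f 11 12 3
f 12 1 13
f 12 13 3
f 13 1 14
f 13 14 3
f 14 1 15
f 14 15 3
f 15 1 16
f 15 16 3
f 16 1 17
f 16 17 3
f 17 1 18
f 17 18 3
f 18 1 2
f 18 2 3
f 20 19 23
f 20 23 21
f 21 23 24
f 21 24 22
f 23 19 25
f 23 25 24
f 24 25 26
f 24 26 22
f 25 19 27
f 25 27 26
f 26 27 28
f 26 28 22
f 27 19 29
f 27 29 28
f 28 29 30
f 28 30 22
f 29 19 31
f 29 31 30
f 30 31 32
f 30 32 22
f 31 19 33
f 31 33 32
f 32 33 34
f 32 34 22
f 33 19 35
f 33 35 34
f 34 35 36
f 34 36 22
f 35 19 37
f 35 37 36
f 36 37 38
f 36 38 22
f 37 19 39
f 37 39 38
f 38 39 40
f 38 40 22
f 39 19 41
f 39 41 40
f 40 41 42
f 40 42 22
f 41 19 43
f 41 43 42
f 42 43 44
f 42 44 22
f 43 19 20
f 43 20 44
f 44 20 21
f 44 21 22
f 46 48 45
f 49 46 45
f 45 48 47
f 47 49 45
f 46 52 48
f 50 46 49
f 50 52 46
f 48 52 47
f 51 49 47
f 47 52 51
f 51 50 49
f 52 50 51
f 54 53 57
f 54 57 55
f 55 57 58
f 55 58 56
f 57 53 59
f 57 59 58
f 58 59 60
f 58 60 56
f 59 53 61
f 59 61 60
f 60 61 62
f 60 62 56
f 61 53 63
f 61 63 62
f 62 63 64
f 62 64 56
f 63 53 65
f 63 65 64
f 64 65 66
f 64 66 56
f 65 53 67
f 65 67 66
f 66 67 68
f 66 68 56
f 67 53 69
f 67 69 68
f 68 69 70
f 68 70 56
f 69 53 71
f 69 71 70
f 70 71 72
f 70 72 56
f 71 53 73
f 71 73 72
f 72 73 74
f 72 74 56
f 73 53 75
f 73 75 74
f 74 75 76
f 74 76 56
f 75 53 77
f 75 77 76
f 76 77 78
f 76 78 56
f 77 53 79
f 77 79 78
f 78 79 80
f 78 80 56
f 79 53 81
f 79 81 80
f 80 81 82
f 80 82 56
f 81 53 54
f 81 54 82
f 82 54 55
f 82 55 56



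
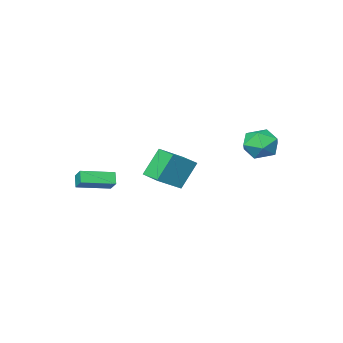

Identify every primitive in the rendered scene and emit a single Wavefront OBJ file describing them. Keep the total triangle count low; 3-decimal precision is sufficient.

v 1.184 -3.051 -4.383
v 0.919 -3.55 -3.735
v 1.304 -2.297 -3.752
v 1.039 -2.797 -3.104
v 3.061 -3.623 -4.056
v 2.796 -4.123 -3.408
v 3.181 -2.87 -3.425
v 2.916 -3.369 -2.777
v -3.161 -4.049 -5.178
v -4.212 -4.01 -3.43
v -3.19 -2.66 -5.227
v -4.241 -2.621 -3.479
v -1.499 -3.979 -4.181
v -2.55 -3.94 -2.433
v -1.528 -2.59 -4.23
v -2.579 -2.551 -2.482
v -4.811 3.962 -0.057
v -4.111 4.697 -0.543
v -3.389 3.083 0.663
v -2.689 3.818 0.177
v -3.356 4.149 1.021
v -4.235 4.692 0.575
v -3.265 3.088 -0.455
v -4.144 3.631 -0.901
v -3.155 4.157 -0.789
v -3.212 4.813 0.123
v -4.288 2.967 -0.003
v -4.345 3.623 0.909
f 2 4 1
f 5 2 1
f 1 4 3
f 3 5 1
f 2 8 4
f 6 2 5
f 6 8 2
f 4 8 3
f 7 5 3
f 3 8 7
f 7 6 5
f 8 6 7
f 10 12 9
f 13 10 9
f 9 12 11
f 11 13 9
f 10 16 12
f 14 10 13
f 14 16 10
f 12 16 11
f 15 13 11
f 11 16 15
f 15 14 13
f 16 14 15
f 17 28 22
f 17 22 18
f 17 18 24
f 17 24 27
f 17 27 28
f 18 22 26
f 22 28 21
f 28 27 19
f 27 24 23
f 24 18 25
f 20 26 21
f 20 21 19
f 20 19 23
f 20 23 25
f 20 25 26
f 21 26 22
f 19 21 28
f 23 19 27
f 25 23 24
f 26 25 18



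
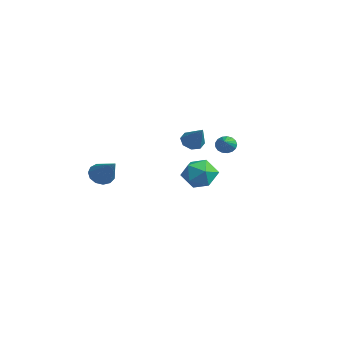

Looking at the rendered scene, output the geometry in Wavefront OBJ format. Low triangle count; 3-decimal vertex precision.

v -2.984 -1.425 -1.896
v -2.619 -1.143 -2.396
v -1.476 -1.335 -0.744
v -2.782 -0.854 -2.205
v -3.009 -0.746 -1.916
v -3.228 -0.853 -1.621
v -3.37 -1.142 -1.413
v -3.389 -1.521 -1.358
v -3.28 -1.869 -1.474
v -3.076 -2.076 -1.724
v -2.844 -2.077 -2.029
v -2.656 -1.87 -2.291
v -2.572 -1.522 -2.428
v 2.209 2.562 1.066
v 2.509 2.736 0.706
v 3.291 1.958 1.674
v 2.512 2.909 0.871
v 2.446 3.002 1.081
v 2.326 2.994 1.288
v 2.179 2.888 1.444
v 2.039 2.707 1.513
v 1.938 2.492 1.48
v 1.899 2.294 1.352
v 1.931 2.157 1.158
v 2.027 2.113 0.944
v 2.165 2.171 0.757
v 2.313 2.32 0.641
v 2.437 2.523 0.623
v -0.829 2.291 0.417
v -0.442 2.514 0.002
v 0.229 2.329 1.423
v -0.672 2.85 0.231
v -0.994 2.858 0.569
v -1.219 2.533 0.818
v -1.215 2.067 0.833
v -0.985 1.731 0.604
v -0.664 1.723 0.265
v -0.439 2.048 0.016
v -4.503 4.057 -3.322
v -3.717 4.636 -3.578
v -3.583 3.304 -2.202
v -2.797 3.883 -2.458
v -3.592 4.29 -1.987
v -4.16 4.755 -2.679
v -3.14 3.185 -3.101
v -3.708 3.65 -3.793
v -2.874 4.097 -3.441
v -3.154 4.78 -2.752
v -4.146 3.16 -3.028
v -4.426 3.843 -2.339
f 2 1 4
f 2 4 3
f 4 1 5
f 4 5 3
f 5 1 6
f 5 6 3
f 6 1 7
f 6 7 3
f 7 1 8
f 7 8 3
f 8 1 9
f 8 9 3
f 9 1 10
f 9 10 3
f 10 1 11
f 10 11 3
f 11 1 12
f 11 12 3
f 12 1 13
f 12 13 3
f 13 1 2
f 13 2 3
f 15 14 17
f 15 17 16
f 17 14 18
f 17 18 16
f 18 14 19
f 18 19 16
f 19 14 20
f 19 20 16
f 20 14 21
f 20 21 16
f 21 14 22
f 21 22 16
f 22 14 23
f 22 23 16
f 23 14 24
f 23 24 16
f 24 14 25
f 24 25 16
f 25 14 26
f 25 26 16
f 26 14 27
f 26 27 16
f 27 14 28
f 27 28 16
f 28 14 15
f 28 15 16
f 30 29 32
f 30 32 31
f 32 29 33
f 32 33 31
f 33 29 34
f 33 34 31
f 34 29 35
f 34 35 31
f 35 29 36
f 35 36 31
f 36 29 37
f 36 37 31
f 37 29 38
f 37 38 31
f 38 29 30
f 38 30 31
f 39 50 44
f 39 44 40
f 39 40 46
f 39 46 49
f 39 49 50
f 40 44 48
f 44 50 43
f 50 49 41
f 49 46 45
f 46 40 47
f 42 48 43
f 42 43 41
f 42 41 45
f 42 45 47
f 42 47 48
f 43 48 44
f 41 43 50
f 45 41 49
f 47 45 46
f 48 47 40



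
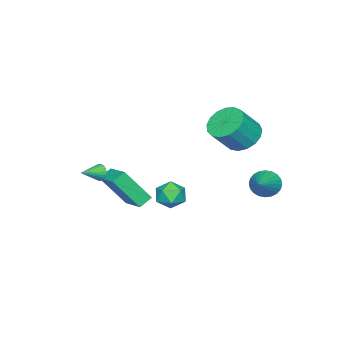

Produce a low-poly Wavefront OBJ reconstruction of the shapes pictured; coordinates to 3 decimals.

v 3.084 -3.232 0.618
v 3.294 -3.06 0.198
v 4.096 -3.628 0.962
v 3.314 -2.906 0.317
v 3.299 -2.802 0.481
v 3.251 -2.763 0.666
v 3.178 -2.796 0.844
v 3.09 -2.895 0.987
v 3.002 -3.046 1.074
v 2.926 -3.224 1.092
v 2.874 -3.404 1.038
v 2.854 -3.558 0.919
v 2.869 -3.662 0.755
v 2.917 -3.701 0.57
v 2.99 -3.668 0.392
v 3.078 -3.569 0.248
v 3.166 -3.418 0.161
v 3.242 -3.24 0.144
v -0.688 -1.068 -1.878
v -0.186 -1.795 -1.854
v -1.414 -1.605 -2.986
v -0.912 -2.332 -2.962
v -1.487 -2.17 -2.311
v -1.038 -1.838 -1.627
v -0.562 -1.562 -3.213
v -0.113 -1.23 -2.529
v -0.108 -2.1 -2.68
v -0.681 -2.476 -2.122
v -0.919 -0.924 -2.718
v -1.492 -1.3 -2.16
v -2.388 2.67 -1.121
v -1.953 2.257 -1.665
v -0.672 3.21 -0.159
v -1.967 2.542 -1.801
v -2.045 2.847 -1.833
v -2.175 3.125 -1.756
v -2.338 3.333 -1.583
v -2.508 3.441 -1.34
v -2.66 3.431 -1.063
v -2.77 3.306 -0.795
v -2.823 3.083 -0.576
v -2.809 2.798 -0.441
v -2.732 2.494 -0.409
v -2.602 2.216 -0.485
v -2.439 2.007 -0.658
v -2.269 1.9 -0.902
v -2.117 1.909 -1.178
v -2.006 2.035 -1.447
v 0.611 -3.387 -2.798
v 1.262 -4.501 -1.041
v -0.057 -3.138 -2.393
v 0.594 -4.252 -0.636
v 1.426 -2.068 -2.264
v 2.077 -3.182 -0.507
v 0.758 -1.819 -1.859
v 1.409 -2.933 -0.102
v -1.374 1.98 2.474
v -0.65 1.698 1.798
v 0.338 1.237 3.05
v -0.386 1.52 3.726
v -0.547 2.171 1.891
v 0.442 1.71 3.142
v -0.634 2.6 2.117
v 0.355 2.14 3.368
v -0.89 2.888 2.425
v 0.099 2.427 3.677
v -1.257 2.967 2.745
v -0.268 2.507 3.996
v -1.651 2.821 3.002
v -0.662 2.36 4.253
v -1.981 2.482 3.139
v -0.993 2.021 4.39
v -2.173 2.028 3.123
v -1.184 1.567 4.374
v -2.182 1.563 2.959
v -1.193 1.102 4.21
v -2.006 1.194 2.684
v -1.017 0.733 3.935
v -1.685 1.005 2.36
v -0.696 0.544 3.612
v -1.293 1.039 2.063
v -0.304 0.579 3.315
v -0.92 1.289 1.861
v 0.069 0.829 3.112
f 2 1 4
f 2 4 3
f 4 1 5
f 4 5 3
f 5 1 6
f 5 6 3
f 6 1 7
f 6 7 3
f 7 1 8
f 7 8 3
f 8 1 9
f 8 9 3
f 9 1 10
f 9 10 3
f 10 1 11
f 10 11 3
f 11 1 12
f 11 12 3
f 12 1 13
f 12 13 3
f 13 1 14
f 13 14 3
f 14 1 15
f 14 15 3
f 15 1 16
f 15 16 3
f 16 1 17
f 16 17 3
f 17 1 18
f 17 18 3
f 18 1 2
f 18 2 3
f 19 30 24
f 19 24 20
f 19 20 26
f 19 26 29
f 19 29 30
f 20 24 28
f 24 30 23
f 30 29 21
f 29 26 25
f 26 20 27
f 22 28 23
f 22 23 21
f 22 21 25
f 22 25 27
f 22 27 28
f 23 28 24
f 21 23 30
f 25 21 29
f 27 25 26
f 28 27 20
f 32 31 34
f 32 34 33
f 34 31 35
f 34 35 33
f 35 31 36
f 35 36 33
f 36 31 37
f 36 37 33
f 37 31 38
f 37 38 33
f 38 31 39
f 38 39 33
f 39 31 40
f 39 40 33
f 40 31 41
f 40 41 33
f 41 31 42
f 41 42 33
f 42 31 43
f 42 43 33
f 43 31 44
f 43 44 33
f 44 31 45
f 44 45 33
f 45 31 46
f 45 46 33
f 46 31 47
f 46 47 33
f 47 31 48
f 47 48 33
f 48 31 32
f 48 32 33
f 50 52 49
f 53 50 49
f 49 52 51
f 51 53 49
f 50 56 52
f 54 50 53
f 54 56 50
f 52 56 51
f 55 53 51
f 51 56 55
f 55 54 53
f 56 54 55
f 58 57 61
f 58 61 59
f 59 61 62
f 59 62 60
f 61 57 63
f 61 63 62
f 62 63 64
f 62 64 60
f 63 57 65
f 63 65 64
f 64 65 66
f 64 66 60
f 65 57 67
f 65 67 66
f 66 67 68
f 66 68 60
f 67 57 69
f 67 69 68
f 68 69 70
f 68 70 60
f 69 57 71
f 69 71 70
f 70 71 72
f 70 72 60
f 71 57 73
f 71 73 72
f 72 73 74
f 72 74 60
f 73 57 75
f 73 75 74
f 74 75 76
f 74 76 60
f 75 57 77
f 75 77 76
f 76 77 78
f 76 78 60
f 77 57 79
f 77 79 78
f 78 79 80
f 78 80 60
f 79 57 81
f 79 81 80
f 80 81 82
f 80 82 60
f 81 57 83
f 81 83 82
f 82 83 84
f 82 84 60
f 83 57 58
f 83 58 84
f 84 58 59
f 84 59 60



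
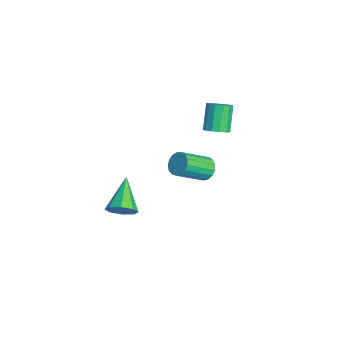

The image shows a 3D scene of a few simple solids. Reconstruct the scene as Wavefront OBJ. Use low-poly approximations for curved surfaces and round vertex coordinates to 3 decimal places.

v -1.711 0.919 0.99
v -1.239 1.282 1.224
v -2.077 1.585 2.443
v -2.549 1.221 2.21
v -1.448 1.501 1.027
v -2.286 1.804 2.246
v -1.74 1.534 0.818
v -2.578 1.837 2.037
v -2.023 1.372 0.664
v -2.86 1.675 1.883
v -2.207 1.066 0.613
v -3.044 1.369 1.832
v -2.233 0.713 0.683
v -3.071 1.016 1.902
v -2.094 0.426 0.85
v -2.932 0.728 2.069
v -1.833 0.294 1.061
v -2.671 0.597 2.281
v -1.534 0.361 1.251
v -2.372 0.664 2.47
v -1.291 0.605 1.357
v -2.128 0.908 2.576
v -1.181 0.949 1.347
v -2.019 1.251 2.567
v 0.638 -3.958 -2.138
v 1.078 -3.482 -1.704
v -0.918 -3.482 -1.082
v 0.841 -3.206 -2.178
v 0.485 -3.37 -2.628
v 0.219 -3.879 -2.791
v 0.198 -4.434 -2.572
v 0.434 -4.71 -2.099
v 0.79 -4.546 -1.649
v 1.057 -4.037 -1.485
v 3.511 -0.629 2.883
v 4.097 -0.429 2.887
v 4.536 -1.73 3.802
v 3.949 -1.931 3.797
v 3.977 -0.301 3.126
v 4.415 -1.602 4.041
v 3.749 -0.249 3.31
v 4.188 -1.55 4.225
v 3.467 -0.284 3.395
v 3.906 -1.585 4.31
v 3.195 -0.398 3.363
v 3.634 -1.699 4.278
v 2.995 -0.565 3.221
v 3.434 -1.866 4.136
v 2.914 -0.747 3.002
v 3.352 -2.048 3.917
v 2.969 -0.902 2.755
v 3.407 -2.203 3.67
v 3.148 -0.995 2.537
v 3.587 -2.296 3.452
v 3.41 -1.004 2.399
v 3.849 -2.305 3.314
v 3.695 -0.927 2.371
v 4.134 -2.228 3.286
v 3.938 -0.782 2.46
v 4.377 -2.083 3.375
v 4.083 -0.602 2.647
v 4.522 -1.903 3.562
f 2 1 5
f 2 5 3
f 3 5 6
f 3 6 4
f 5 1 7
f 5 7 6
f 6 7 8
f 6 8 4
f 7 1 9
f 7 9 8
f 8 9 10
f 8 10 4
f 9 1 11
f 9 11 10
f 10 11 12
f 10 12 4
f 11 1 13
f 11 13 12
f 12 13 14
f 12 14 4
f 13 1 15
f 13 15 14
f 14 15 16
f 14 16 4
f 15 1 17
f 15 17 16
f 16 17 18
f 16 18 4
f 17 1 19
f 17 19 18
f 18 19 20
f 18 20 4
f 19 1 21
f 19 21 20
f 20 21 22
f 20 22 4
f 21 1 23
f 21 23 22
f 22 23 24
f 22 24 4
f 23 1 2
f 23 2 24
f 24 2 3
f 24 3 4
f 26 25 28
f 26 28 27
f 28 25 29
f 28 29 27
f 29 25 30
f 29 30 27
f 30 25 31
f 30 31 27
f 31 25 32
f 31 32 27
f 32 25 33
f 32 33 27
f 33 25 34
f 33 34 27
f 34 25 26
f 34 26 27
f 36 35 39
f 36 39 37
f 37 39 40
f 37 40 38
f 39 35 41
f 39 41 40
f 40 41 42
f 40 42 38
f 41 35 43
f 41 43 42
f 42 43 44
f 42 44 38
f 43 35 45
f 43 45 44
f 44 45 46
f 44 46 38
f 45 35 47
f 45 47 46
f 46 47 48
f 46 48 38
f 47 35 49
f 47 49 48
f 48 49 50
f 48 50 38
f 49 35 51
f 49 51 50
f 50 51 52
f 50 52 38
f 51 35 53
f 51 53 52
f 52 53 54
f 52 54 38
f 53 35 55
f 53 55 54
f 54 55 56
f 54 56 38
f 55 35 57
f 55 57 56
f 56 57 58
f 56 58 38
f 57 35 59
f 57 59 58
f 58 59 60
f 58 60 38
f 59 35 61
f 59 61 60
f 60 61 62
f 60 62 38
f 61 35 36
f 61 36 62
f 62 36 37
f 62 37 38



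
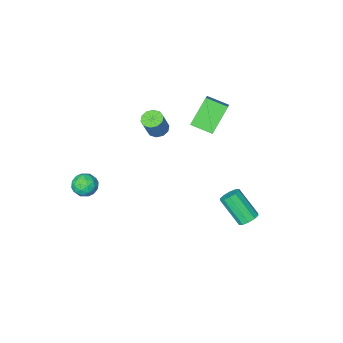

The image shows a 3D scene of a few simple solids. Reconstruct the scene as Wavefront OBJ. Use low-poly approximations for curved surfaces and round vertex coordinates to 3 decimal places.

v -3.031 3.608 -0.867
v -2.524 3.885 -0.818
v -2.063 2.81 0.497
v -2.569 2.532 0.447
v -2.76 4.047 -0.603
v -2.299 2.972 0.712
v -3.1 4.041 -0.489
v -2.639 2.966 0.826
v -3.413 3.87 -0.519
v -2.952 2.795 0.796
v -3.58 3.598 -0.683
v -3.119 2.523 0.632
v -3.537 3.33 -0.917
v -3.076 2.255 0.398
v -3.301 3.168 -1.132
v -2.84 2.093 0.183
v -2.961 3.174 -1.246
v -2.5 2.099 0.069
v -2.648 3.345 -1.216
v -2.187 2.27 0.099
v -2.481 3.617 -1.052
v -2.02 2.542 0.263
v -1.282 -2.323 2.496
v -0.767 -2.566 2.341
v -0.283 -2.299 3.529
v -0.798 -2.057 3.684
v -0.755 -2.212 2.256
v -0.271 -1.945 3.444
v -0.943 -1.9 2.263
v -0.46 -1.633 3.451
v -1.262 -1.75 2.359
v -0.778 -1.483 3.547
v -1.587 -1.819 2.507
v -1.104 -1.552 3.695
v -1.797 -2.081 2.651
v -1.313 -1.814 3.839
v -1.809 -2.435 2.736
v -1.325 -2.168 3.924
v -1.62 -2.747 2.729
v -1.137 -2.48 3.917
v -1.302 -2.897 2.633
v -0.818 -2.63 3.821
v -0.976 -2.828 2.485
v -0.493 -2.561 3.673
v -3.162 -2.158 2.271
v -4.305 -2.583 3.582
v -3.935 -1.286 1.879
v -5.079 -1.71 3.189
v -2.381 -0.99 3.331
v -3.525 -1.414 4.641
v -3.155 -0.117 2.938
v -4.298 -0.542 4.249
v 2.342 -2.467 -0.803
v 2.925 -2.822 -0.5
v 2.135 -3.418 -1.52
v 2.718 -3.773 -1.217
v 2.103 -3.651 -0.811
v 2.231 -3.064 -0.369
v 2.829 -3.176 -1.651
v 2.957 -2.589 -1.209
v 3.226 -3.26 -1.024
v 2.777 -3.554 -0.505
v 2.283 -2.686 -1.515
v 1.834 -2.98 -0.996
v 2.651 -2.561 -0.589
v 2.409 -3.679 -1.431
v 2.047 -3.607 -1.193
v 2.39 -3.816 -1.015
v 2.243 -2.703 -0.512
v 2.586 -2.912 -0.333
v 2.103 -3.399 -0.516
v 2.474 -3.328 -1.687
v 2.817 -3.537 -1.508
v 2.67 -2.424 -1.005
v 3.013 -2.633 -0.827
v 2.957 -2.841 -1.504
v 3.171 -3.027 -0.719
v 3.05 -3.586 -1.14
v 3.115 -3.235 -1.395
v 3.19 -2.89 -1.135
v 2.907 -3.2 -0.414
v 2.786 -3.759 -0.835
v 2.424 -3.687 -0.597
v 2.499 -3.342 -0.336
v 3.084 -3.457 -0.722
v 2.274 -2.481 -1.185
v 2.153 -3.04 -1.606
v 2.561 -2.898 -1.684
v 2.636 -2.553 -1.423
v 2.01 -2.654 -0.88
v 1.889 -3.213 -1.301
v 1.87 -3.35 -0.885
v 1.945 -3.005 -0.625
v 1.976 -2.783 -1.298
f 2 1 5
f 2 5 3
f 3 5 6
f 3 6 4
f 5 1 7
f 5 7 6
f 6 7 8
f 6 8 4
f 7 1 9
f 7 9 8
f 8 9 10
f 8 10 4
f 9 1 11
f 9 11 10
f 10 11 12
f 10 12 4
f 11 1 13
f 11 13 12
f 12 13 14
f 12 14 4
f 13 1 15
f 13 15 14
f 14 15 16
f 14 16 4
f 15 1 17
f 15 17 16
f 16 17 18
f 16 18 4
f 17 1 19
f 17 19 18
f 18 19 20
f 18 20 4
f 19 1 21
f 19 21 20
f 20 21 22
f 20 22 4
f 21 1 2
f 21 2 22
f 22 2 3
f 22 3 4
f 24 23 27
f 24 27 25
f 25 27 28
f 25 28 26
f 27 23 29
f 27 29 28
f 28 29 30
f 28 30 26
f 29 23 31
f 29 31 30
f 30 31 32
f 30 32 26
f 31 23 33
f 31 33 32
f 32 33 34
f 32 34 26
f 33 23 35
f 33 35 34
f 34 35 36
f 34 36 26
f 35 23 37
f 35 37 36
f 36 37 38
f 36 38 26
f 37 23 39
f 37 39 38
f 38 39 40
f 38 40 26
f 39 23 41
f 39 41 40
f 40 41 42
f 40 42 26
f 41 23 43
f 41 43 42
f 42 43 44
f 42 44 26
f 43 23 24
f 43 24 44
f 44 24 25
f 44 25 26
f 46 48 45
f 49 46 45
f 45 48 47
f 47 49 45
f 46 52 48
f 50 46 49
f 50 52 46
f 48 52 47
f 51 49 47
f 47 52 51
f 51 50 49
f 52 50 51
f 53 90 69
f 90 64 93
f 69 93 58
f 90 93 69
f 53 69 65
f 69 58 70
f 65 70 54
f 69 70 65
f 53 65 74
f 65 54 75
f 74 75 60
f 65 75 74
f 53 74 86
f 74 60 89
f 86 89 63
f 74 89 86
f 53 86 90
f 86 63 94
f 90 94 64
f 86 94 90
f 54 70 81
f 70 58 84
f 81 84 62
f 70 84 81
f 58 93 71
f 93 64 92
f 71 92 57
f 93 92 71
f 64 94 91
f 94 63 87
f 91 87 55
f 94 87 91
f 63 89 88
f 89 60 76
f 88 76 59
f 89 76 88
f 60 75 80
f 75 54 77
f 80 77 61
f 75 77 80
f 56 82 68
f 82 62 83
f 68 83 57
f 82 83 68
f 56 68 66
f 68 57 67
f 66 67 55
f 68 67 66
f 56 66 73
f 66 55 72
f 73 72 59
f 66 72 73
f 56 73 78
f 73 59 79
f 78 79 61
f 73 79 78
f 56 78 82
f 78 61 85
f 82 85 62
f 78 85 82
f 57 83 71
f 83 62 84
f 71 84 58
f 83 84 71
f 55 67 91
f 67 57 92
f 91 92 64
f 67 92 91
f 59 72 88
f 72 55 87
f 88 87 63
f 72 87 88
f 61 79 80
f 79 59 76
f 80 76 60
f 79 76 80
f 62 85 81
f 85 61 77
f 81 77 54
f 85 77 81



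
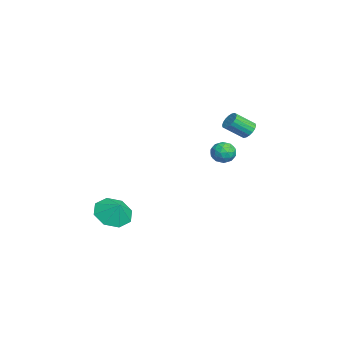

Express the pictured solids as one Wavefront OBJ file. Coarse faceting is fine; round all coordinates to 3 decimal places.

v -2.892 3.156 1.304
v -2.422 2.994 1.025
v -2.299 1.983 1.816
v -2.768 2.144 2.096
v -2.331 3.147 1.205
v -2.207 2.135 1.997
v -2.35 3.301 1.406
v -2.226 2.29 2.197
v -2.477 3.427 1.586
v -2.353 2.415 2.377
v -2.686 3.499 1.711
v -2.562 2.487 2.502
v -2.936 3.502 1.755
v -2.812 2.491 2.546
v -3.177 3.438 1.71
v -3.053 2.426 2.501
v -3.361 3.317 1.584
v -3.238 2.306 2.375
v -3.453 3.165 1.403
v -3.329 2.153 2.195
v -3.434 3.01 1.203
v -3.31 1.999 1.994
v -3.307 2.885 1.023
v -3.183 1.873 1.814
v -3.098 2.813 0.898
v -2.974 1.801 1.689
v -2.848 2.809 0.854
v -2.724 1.798 1.645
v -2.607 2.874 0.899
v -2.483 1.862 1.69
v -3.606 2.08 -0.545
v -2.991 2.443 -0.674
v -3.009 1.297 0.094
v -2.394 1.66 -0.035
v -2.906 1.951 0.389
v -3.275 2.436 -0.006
v -2.725 1.304 -0.574
v -3.094 1.789 -0.969
v -2.447 1.964 -0.691
v -2.559 2.364 -0.096
v -3.441 1.376 -0.484
v -3.553 1.776 0.111
v -3.351 2.33 -0.666
v -2.649 1.41 0.086
v -2.95 1.581 0.334
v -2.589 1.794 0.259
v -3.518 2.326 -0.273
v -3.156 2.539 -0.349
v -3.107 2.25 0.276
v -2.844 1.201 -0.231
v -2.482 1.414 -0.307
v -3.411 1.946 -0.839
v -3.05 2.159 -0.914
v -2.893 1.49 -0.856
v -2.67 2.262 -0.751
v -2.319 1.802 -0.376
v -2.513 1.593 -0.693
v -2.73 1.877 -0.925
v -2.735 2.497 -0.402
v -2.385 2.037 -0.026
v -2.686 2.208 0.223
v -2.902 2.493 -0.009
v -2.415 2.216 -0.412
v -3.615 1.703 -0.554
v -3.265 1.243 -0.178
v -3.098 1.247 -0.571
v -3.314 1.532 -0.803
v -3.681 1.938 -0.204
v -3.33 1.478 0.171
v -3.27 1.863 0.345
v -3.487 2.147 0.113
v -3.585 1.524 -0.168
v 0.995 -3.957 -2.496
v 1.844 -4.441 -2.88
v 1.545 -3.623 -1.704
v 1.772 -3.687 -3.149
v 1.246 -3.091 -3.035
v 0.572 -3.002 -2.605
v 0.147 -3.472 -2.111
v 0.218 -4.226 -1.843
v 0.745 -4.823 -1.957
v 1.418 -4.912 -2.387
f 2 1 5
f 2 5 3
f 3 5 6
f 3 6 4
f 5 1 7
f 5 7 6
f 6 7 8
f 6 8 4
f 7 1 9
f 7 9 8
f 8 9 10
f 8 10 4
f 9 1 11
f 9 11 10
f 10 11 12
f 10 12 4
f 11 1 13
f 11 13 12
f 12 13 14
f 12 14 4
f 13 1 15
f 13 15 14
f 14 15 16
f 14 16 4
f 15 1 17
f 15 17 16
f 16 17 18
f 16 18 4
f 17 1 19
f 17 19 18
f 18 19 20
f 18 20 4
f 19 1 21
f 19 21 20
f 20 21 22
f 20 22 4
f 21 1 23
f 21 23 22
f 22 23 24
f 22 24 4
f 23 1 25
f 23 25 24
f 24 25 26
f 24 26 4
f 25 1 27
f 25 27 26
f 26 27 28
f 26 28 4
f 27 1 29
f 27 29 28
f 28 29 30
f 28 30 4
f 29 1 2
f 29 2 30
f 30 2 3
f 30 3 4
f 31 68 47
f 68 42 71
f 47 71 36
f 68 71 47
f 31 47 43
f 47 36 48
f 43 48 32
f 47 48 43
f 31 43 52
f 43 32 53
f 52 53 38
f 43 53 52
f 31 52 64
f 52 38 67
f 64 67 41
f 52 67 64
f 31 64 68
f 64 41 72
f 68 72 42
f 64 72 68
f 32 48 59
f 48 36 62
f 59 62 40
f 48 62 59
f 36 71 49
f 71 42 70
f 49 70 35
f 71 70 49
f 42 72 69
f 72 41 65
f 69 65 33
f 72 65 69
f 41 67 66
f 67 38 54
f 66 54 37
f 67 54 66
f 38 53 58
f 53 32 55
f 58 55 39
f 53 55 58
f 34 60 46
f 60 40 61
f 46 61 35
f 60 61 46
f 34 46 44
f 46 35 45
f 44 45 33
f 46 45 44
f 34 44 51
f 44 33 50
f 51 50 37
f 44 50 51
f 34 51 56
f 51 37 57
f 56 57 39
f 51 57 56
f 34 56 60
f 56 39 63
f 60 63 40
f 56 63 60
f 35 61 49
f 61 40 62
f 49 62 36
f 61 62 49
f 33 45 69
f 45 35 70
f 69 70 42
f 45 70 69
f 37 50 66
f 50 33 65
f 66 65 41
f 50 65 66
f 39 57 58
f 57 37 54
f 58 54 38
f 57 54 58
f 40 63 59
f 63 39 55
f 59 55 32
f 63 55 59
f 74 73 76
f 74 76 75
f 76 73 77
f 76 77 75
f 77 73 78
f 77 78 75
f 78 73 79
f 78 79 75
f 79 73 80
f 79 80 75
f 80 73 81
f 80 81 75
f 81 73 82
f 81 82 75
f 82 73 74
f 82 74 75



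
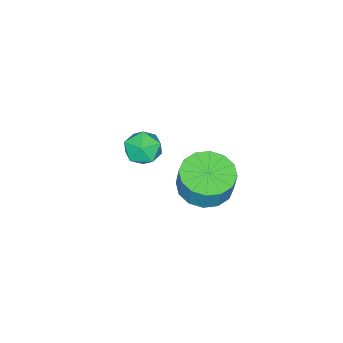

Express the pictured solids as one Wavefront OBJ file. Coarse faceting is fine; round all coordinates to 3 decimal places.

v -2.83 0.181 0.525
v -2.024 0.319 0.761
v -2.776 -1.079 1.079
v -1.97 -0.941 1.315
v -2.603 -0.515 1.692
v -2.637 0.264 1.35
v -2.163 -1.024 0.49
v -2.197 -0.245 0.148
v -1.612 -0.426 0.74
v -1.883 -0.11 1.483
v -2.917 -0.65 0.357
v -3.188 -0.334 1.1
v -0.326 3.746 2.798
v 0.567 3.234 2.755
v 0.76 3.483 3.799
v -0.134 3.994 3.842
v 0.687 3.734 2.614
v 0.88 3.983 3.657
v 0.535 4.237 2.522
v 0.728 4.486 3.565
v 0.153 4.608 2.504
v 0.346 4.857 3.548
v -0.358 4.748 2.565
v -0.165 4.997 3.609
v -0.86 4.62 2.689
v -0.667 4.869 3.732
v -1.22 4.257 2.841
v -1.027 4.506 3.885
v -1.34 3.757 2.983
v -1.147 4.006 4.026
v -1.188 3.254 3.075
v -0.995 3.503 4.118
v -0.806 2.883 3.092
v -0.613 3.132 4.136
v -0.295 2.743 3.031
v -0.102 2.992 4.075
v 0.207 2.871 2.908
v 0.4 3.12 3.951
f 1 12 6
f 1 6 2
f 1 2 8
f 1 8 11
f 1 11 12
f 2 6 10
f 6 12 5
f 12 11 3
f 11 8 7
f 8 2 9
f 4 10 5
f 4 5 3
f 4 3 7
f 4 7 9
f 4 9 10
f 5 10 6
f 3 5 12
f 7 3 11
f 9 7 8
f 10 9 2
f 14 13 17
f 14 17 15
f 15 17 18
f 15 18 16
f 17 13 19
f 17 19 18
f 18 19 20
f 18 20 16
f 19 13 21
f 19 21 20
f 20 21 22
f 20 22 16
f 21 13 23
f 21 23 22
f 22 23 24
f 22 24 16
f 23 13 25
f 23 25 24
f 24 25 26
f 24 26 16
f 25 13 27
f 25 27 26
f 26 27 28
f 26 28 16
f 27 13 29
f 27 29 28
f 28 29 30
f 28 30 16
f 29 13 31
f 29 31 30
f 30 31 32
f 30 32 16
f 31 13 33
f 31 33 32
f 32 33 34
f 32 34 16
f 33 13 35
f 33 35 34
f 34 35 36
f 34 36 16
f 35 13 37
f 35 37 36
f 36 37 38
f 36 38 16
f 37 13 14
f 37 14 38
f 38 14 15
f 38 15 16



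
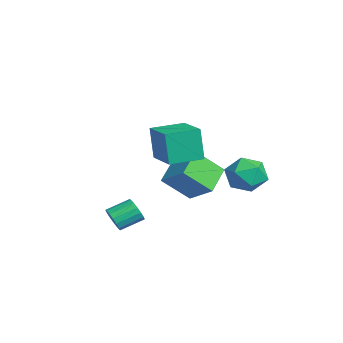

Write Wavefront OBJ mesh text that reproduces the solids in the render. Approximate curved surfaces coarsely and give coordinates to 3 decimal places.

v 3.021 3.554 -0.472
v 3.812 3.692 -1.319
v 2.928 1.708 -0.861
v 3.719 1.846 -1.708
v 4.034 1.964 -0.59
v 4.092 3.104 -0.35
v 2.648 2.296 -1.83
v 2.706 3.436 -1.59
v 3.582 2.914 -2.158
v 4.438 2.709 -1.392
v 2.302 2.691 -0.788
v 3.158 2.486 -0.022
v 1.47 -1.48 -0.387
v 1.179 -1.621 1.485
v 1.124 0.305 -0.307
v 0.833 0.164 1.566
v 3.487 -1.104 -0.046
v 3.196 -1.245 1.827
v 3.141 0.681 0.035
v 2.85 0.54 1.907
v 2.45 -3.67 -4.045
v 2.806 -3.887 -3.445
v 2.626 -2.667 -2.896
v 2.27 -2.45 -3.495
v 3.058 -3.758 -3.65
v 2.878 -2.538 -3.101
v 3.171 -3.608 -3.945
v 2.99 -2.388 -3.396
v 3.118 -3.473 -4.263
v 2.938 -2.253 -3.714
v 2.913 -3.383 -4.531
v 2.733 -2.163 -3.981
v 2.601 -3.358 -4.687
v 2.421 -2.138 -4.138
v 2.255 -3.405 -4.696
v 2.075 -2.185 -4.147
v 1.954 -3.513 -4.556
v 1.774 -2.293 -4.007
v 1.766 -3.656 -4.299
v 1.586 -2.436 -3.75
v 1.735 -3.803 -3.984
v 1.555 -2.583 -3.434
v 1.868 -3.919 -3.682
v 1.687 -2.699 -3.133
v 2.134 -3.978 -3.463
v 1.954 -2.758 -2.914
v 2.472 -3.967 -3.378
v 2.292 -2.747 -2.829
v -2.474 1.121 -5.209
v -2.568 -0.379 -3.83
v -3.781 2.032 -4.307
v -3.874 0.531 -2.929
v -1.126 2.009 -4.151
v -1.219 0.508 -2.773
v -2.432 2.919 -3.25
v -2.526 1.419 -1.871
f 1 12 6
f 1 6 2
f 1 2 8
f 1 8 11
f 1 11 12
f 2 6 10
f 6 12 5
f 12 11 3
f 11 8 7
f 8 2 9
f 4 10 5
f 4 5 3
f 4 3 7
f 4 7 9
f 4 9 10
f 5 10 6
f 3 5 12
f 7 3 11
f 9 7 8
f 10 9 2
f 14 16 13
f 17 14 13
f 13 16 15
f 15 17 13
f 14 20 16
f 18 14 17
f 18 20 14
f 16 20 15
f 19 17 15
f 15 20 19
f 19 18 17
f 20 18 19
f 22 21 25
f 22 25 23
f 23 25 26
f 23 26 24
f 25 21 27
f 25 27 26
f 26 27 28
f 26 28 24
f 27 21 29
f 27 29 28
f 28 29 30
f 28 30 24
f 29 21 31
f 29 31 30
f 30 31 32
f 30 32 24
f 31 21 33
f 31 33 32
f 32 33 34
f 32 34 24
f 33 21 35
f 33 35 34
f 34 35 36
f 34 36 24
f 35 21 37
f 35 37 36
f 36 37 38
f 36 38 24
f 37 21 39
f 37 39 38
f 38 39 40
f 38 40 24
f 39 21 41
f 39 41 40
f 40 41 42
f 40 42 24
f 41 21 43
f 41 43 42
f 42 43 44
f 42 44 24
f 43 21 45
f 43 45 44
f 44 45 46
f 44 46 24
f 45 21 47
f 45 47 46
f 46 47 48
f 46 48 24
f 47 21 22
f 47 22 48
f 48 22 23
f 48 23 24
f 50 52 49
f 53 50 49
f 49 52 51
f 51 53 49
f 50 56 52
f 54 50 53
f 54 56 50
f 52 56 51
f 55 53 51
f 51 56 55
f 55 54 53
f 56 54 55



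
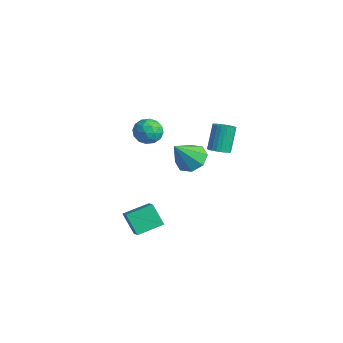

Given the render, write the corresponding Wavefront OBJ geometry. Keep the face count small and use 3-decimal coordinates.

v -3.549 0.174 -1.546
v -2.669 0.302 -1.559
v -3.371 -0.914 -0.174
v -2.991 0.751 -1.161
v -3.641 0.862 -0.988
v -4.237 0.57 -1.142
v -4.43 0.046 -1.532
v -4.107 -0.403 -1.931
v -3.458 -0.514 -2.103
v -2.862 -0.222 -1.949
v 1.163 -1.265 2.331
v 1.495 -1.612 2.6
v 1.068 -1.062 3.837
v 0.737 -0.715 3.569
v 1.625 -1.444 2.57
v 1.198 -0.895 3.808
v 1.685 -1.249 2.504
v 1.259 -0.699 3.742
v 1.666 -1.057 2.412
v 1.239 -0.507 3.649
v 1.57 -0.896 2.307
v 1.143 -0.346 3.545
v 1.412 -0.791 2.206
v 0.986 -0.241 3.444
v 1.217 -0.758 2.124
v 0.79 -0.208 3.362
v 1.013 -0.803 2.074
v 0.586 -0.253 3.312
v 0.832 -0.918 2.063
v 0.405 -0.368 3.3
v 0.702 -1.085 2.092
v 0.275 -0.536 3.33
v 0.641 -1.281 2.158
v 0.215 -0.731 3.396
v 0.661 -1.473 2.251
v 0.234 -0.923 3.488
v 0.757 -1.634 2.355
v 0.33 -1.084 3.593
v 0.914 -1.739 2.456
v 0.488 -1.189 3.694
v 1.11 -1.772 2.538
v 0.683 -1.222 3.776
v 1.314 -1.727 2.588
v 0.887 -1.177 3.826
v -1.424 -4.256 -3.946
v -2.194 -4.414 -2.974
v -1.203 -2.97 -3.561
v -1.973 -3.128 -2.59
v -0.307 -4.692 -3.13
v -1.077 -4.85 -2.159
v -0.086 -3.406 -2.746
v -0.856 -3.564 -1.774
v -3.313 -2.415 1.945
v -2.838 -2.339 1.347
v -2.482 -3.141 2.513
v -2.007 -3.065 1.915
v -2.148 -2.465 2.372
v -2.662 -2.016 2.02
v -2.658 -3.464 1.84
v -3.172 -3.015 1.488
v -2.433 -2.988 1.282
v -2.118 -2.37 1.611
v -3.202 -3.11 2.249
v -2.887 -2.492 2.578
v -3.149 -2.313 1.596
v -2.171 -3.167 2.264
v -2.255 -2.814 2.533
v -1.975 -2.769 2.181
v -3.045 -2.123 1.992
v -2.766 -2.078 1.64
v -2.36 -2.152 2.243
v -2.554 -3.402 2.22
v -2.275 -3.357 1.868
v -3.345 -2.711 1.679
v -3.065 -2.666 1.327
v -2.96 -3.328 1.617
v -2.631 -2.65 1.206
v -2.143 -3.077 1.541
v -2.525 -3.311 1.496
v -2.827 -3.047 1.289
v -2.446 -2.287 1.399
v -1.957 -2.714 1.734
v -2.041 -2.36 2.002
v -2.343 -2.097 1.795
v -2.208 -2.668 1.361
v -3.363 -2.766 2.126
v -2.874 -3.193 2.461
v -2.977 -3.383 2.065
v -3.279 -3.12 1.858
v -3.177 -2.403 2.319
v -2.689 -2.83 2.654
v -2.493 -2.433 2.571
v -2.795 -2.169 2.364
v -3.112 -2.812 2.499
f 2 1 4
f 2 4 3
f 4 1 5
f 4 5 3
f 5 1 6
f 5 6 3
f 6 1 7
f 6 7 3
f 7 1 8
f 7 8 3
f 8 1 9
f 8 9 3
f 9 1 10
f 9 10 3
f 10 1 2
f 10 2 3
f 12 11 15
f 12 15 13
f 13 15 16
f 13 16 14
f 15 11 17
f 15 17 16
f 16 17 18
f 16 18 14
f 17 11 19
f 17 19 18
f 18 19 20
f 18 20 14
f 19 11 21
f 19 21 20
f 20 21 22
f 20 22 14
f 21 11 23
f 21 23 22
f 22 23 24
f 22 24 14
f 23 11 25
f 23 25 24
f 24 25 26
f 24 26 14
f 25 11 27
f 25 27 26
f 26 27 28
f 26 28 14
f 27 11 29
f 27 29 28
f 28 29 30
f 28 30 14
f 29 11 31
f 29 31 30
f 30 31 32
f 30 32 14
f 31 11 33
f 31 33 32
f 32 33 34
f 32 34 14
f 33 11 35
f 33 35 34
f 34 35 36
f 34 36 14
f 35 11 37
f 35 37 36
f 36 37 38
f 36 38 14
f 37 11 39
f 37 39 38
f 38 39 40
f 38 40 14
f 39 11 41
f 39 41 40
f 40 41 42
f 40 42 14
f 41 11 43
f 41 43 42
f 42 43 44
f 42 44 14
f 43 11 12
f 43 12 44
f 44 12 13
f 44 13 14
f 46 48 45
f 49 46 45
f 45 48 47
f 47 49 45
f 46 52 48
f 50 46 49
f 50 52 46
f 48 52 47
f 51 49 47
f 47 52 51
f 51 50 49
f 52 50 51
f 53 90 69
f 90 64 93
f 69 93 58
f 90 93 69
f 53 69 65
f 69 58 70
f 65 70 54
f 69 70 65
f 53 65 74
f 65 54 75
f 74 75 60
f 65 75 74
f 53 74 86
f 74 60 89
f 86 89 63
f 74 89 86
f 53 86 90
f 86 63 94
f 90 94 64
f 86 94 90
f 54 70 81
f 70 58 84
f 81 84 62
f 70 84 81
f 58 93 71
f 93 64 92
f 71 92 57
f 93 92 71
f 64 94 91
f 94 63 87
f 91 87 55
f 94 87 91
f 63 89 88
f 89 60 76
f 88 76 59
f 89 76 88
f 60 75 80
f 75 54 77
f 80 77 61
f 75 77 80
f 56 82 68
f 82 62 83
f 68 83 57
f 82 83 68
f 56 68 66
f 68 57 67
f 66 67 55
f 68 67 66
f 56 66 73
f 66 55 72
f 73 72 59
f 66 72 73
f 56 73 78
f 73 59 79
f 78 79 61
f 73 79 78
f 56 78 82
f 78 61 85
f 82 85 62
f 78 85 82
f 57 83 71
f 83 62 84
f 71 84 58
f 83 84 71
f 55 67 91
f 67 57 92
f 91 92 64
f 67 92 91
f 59 72 88
f 72 55 87
f 88 87 63
f 72 87 88
f 61 79 80
f 79 59 76
f 80 76 60
f 79 76 80
f 62 85 81
f 85 61 77
f 81 77 54
f 85 77 81



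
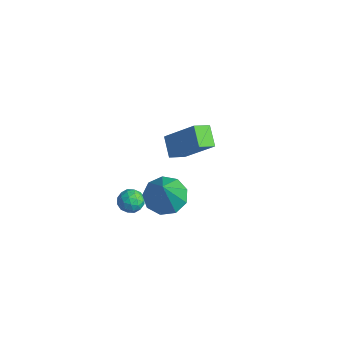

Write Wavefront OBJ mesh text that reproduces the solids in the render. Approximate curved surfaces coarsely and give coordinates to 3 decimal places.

v -3.873 1.932 -3.044
v -3.971 1.09 -2.615
v -2.517 2.543 -1.533
v -2.615 1.701 -1.104
v -3.005 1.519 -3.656
v -3.103 0.677 -3.227
v -1.649 2.13 -2.145
v -1.747 1.288 -1.716
v -2.799 -2.152 -3.997
v -2.55 -1.754 -3.545
v -1.87 -2.646 -4.075
v -1.621 -2.248 -3.623
v -2.07 -2.689 -3.456
v -2.644 -2.384 -3.407
v -1.776 -2.016 -4.213
v -2.35 -1.711 -4.164
v -1.917 -1.67 -3.679
v -2.099 -2.086 -3.211
v -2.321 -2.314 -4.409
v -2.503 -2.73 -3.941
v -2.756 -1.91 -3.764
v -1.664 -2.49 -3.856
v -1.928 -2.75 -3.757
v -1.781 -2.515 -3.492
v -2.812 -2.28 -3.683
v -2.665 -2.046 -3.418
v -2.383 -2.596 -3.365
v -1.755 -2.354 -4.202
v -1.608 -2.12 -3.937
v -2.639 -1.885 -4.128
v -2.492 -1.65 -3.863
v -2.037 -1.804 -4.255
v -2.237 -1.626 -3.577
v -1.691 -1.916 -3.623
v -1.783 -1.78 -3.969
v -2.12 -1.601 -3.941
v -2.344 -1.871 -3.302
v -1.798 -2.161 -3.348
v -2.062 -2.42 -3.25
v -2.4 -2.241 -3.221
v -1.973 -1.821 -3.381
v -2.622 -2.239 -4.272
v -2.076 -2.529 -4.318
v -2.02 -2.159 -4.399
v -2.358 -1.98 -4.37
v -2.729 -2.484 -3.997
v -2.183 -2.774 -4.043
v -2.3 -2.799 -3.679
v -2.637 -2.62 -3.651
v -2.447 -2.579 -4.239
v 1.835 -3.487 1.014
v 2.639 -3.022 0.872
v 2.565 -4.213 2.786
v 2.225 -2.652 1.195
v 1.628 -2.672 1.433
v 1.127 -3.074 1.474
v 0.958 -3.669 1.301
v 1.199 -4.179 0.992
v 1.737 -4.366 0.694
v 2.321 -4.141 0.546
v 2.677 -3.611 0.616
f 2 4 1
f 5 2 1
f 1 4 3
f 3 5 1
f 2 8 4
f 6 2 5
f 6 8 2
f 4 8 3
f 7 5 3
f 3 8 7
f 7 6 5
f 8 6 7
f 9 46 25
f 46 20 49
f 25 49 14
f 46 49 25
f 9 25 21
f 25 14 26
f 21 26 10
f 25 26 21
f 9 21 30
f 21 10 31
f 30 31 16
f 21 31 30
f 9 30 42
f 30 16 45
f 42 45 19
f 30 45 42
f 9 42 46
f 42 19 50
f 46 50 20
f 42 50 46
f 10 26 37
f 26 14 40
f 37 40 18
f 26 40 37
f 14 49 27
f 49 20 48
f 27 48 13
f 49 48 27
f 20 50 47
f 50 19 43
f 47 43 11
f 50 43 47
f 19 45 44
f 45 16 32
f 44 32 15
f 45 32 44
f 16 31 36
f 31 10 33
f 36 33 17
f 31 33 36
f 12 38 24
f 38 18 39
f 24 39 13
f 38 39 24
f 12 24 22
f 24 13 23
f 22 23 11
f 24 23 22
f 12 22 29
f 22 11 28
f 29 28 15
f 22 28 29
f 12 29 34
f 29 15 35
f 34 35 17
f 29 35 34
f 12 34 38
f 34 17 41
f 38 41 18
f 34 41 38
f 13 39 27
f 39 18 40
f 27 40 14
f 39 40 27
f 11 23 47
f 23 13 48
f 47 48 20
f 23 48 47
f 15 28 44
f 28 11 43
f 44 43 19
f 28 43 44
f 17 35 36
f 35 15 32
f 36 32 16
f 35 32 36
f 18 41 37
f 41 17 33
f 37 33 10
f 41 33 37
f 52 51 54
f 52 54 53
f 54 51 55
f 54 55 53
f 55 51 56
f 55 56 53
f 56 51 57
f 56 57 53
f 57 51 58
f 57 58 53
f 58 51 59
f 58 59 53
f 59 51 60
f 59 60 53
f 60 51 61
f 60 61 53
f 61 51 52
f 61 52 53

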